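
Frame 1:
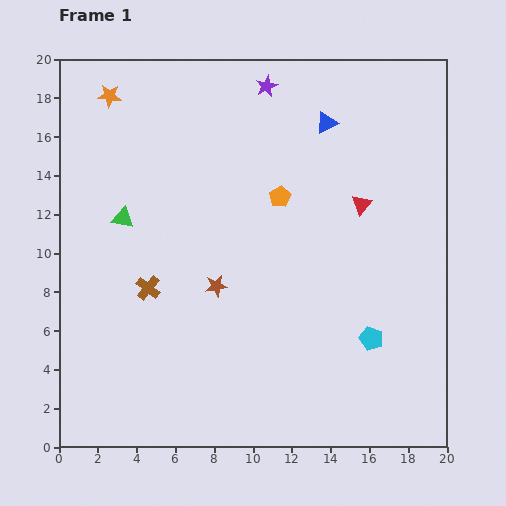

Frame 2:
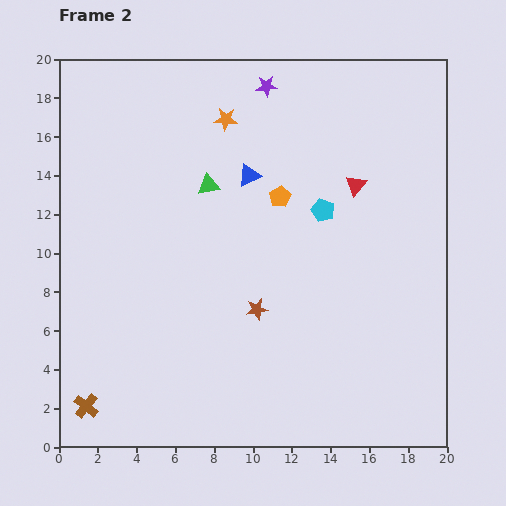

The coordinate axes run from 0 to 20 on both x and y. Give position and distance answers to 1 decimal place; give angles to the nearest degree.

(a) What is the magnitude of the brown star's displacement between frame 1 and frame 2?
2.4

The brown star moved from (8.1, 8.3) to (10.2, 7.1), a distance of √(2.1² + 1.2²) ≈ 2.4.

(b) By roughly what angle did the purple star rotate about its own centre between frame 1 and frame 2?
23° clockwise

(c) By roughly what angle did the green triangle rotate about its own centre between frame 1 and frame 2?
19° counter-clockwise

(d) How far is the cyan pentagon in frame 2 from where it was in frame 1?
7.1

The cyan pentagon moved from (16.1, 5.6) to (13.6, 12.2), a distance of √(2.5² + 6.6²) ≈ 7.1.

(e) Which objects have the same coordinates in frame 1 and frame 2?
the orange pentagon, the purple star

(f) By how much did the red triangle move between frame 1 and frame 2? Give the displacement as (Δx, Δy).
(-0.3, 1.0)

The red triangle was at (15.6, 12.5) in frame 1 and (15.3, 13.5) in frame 2.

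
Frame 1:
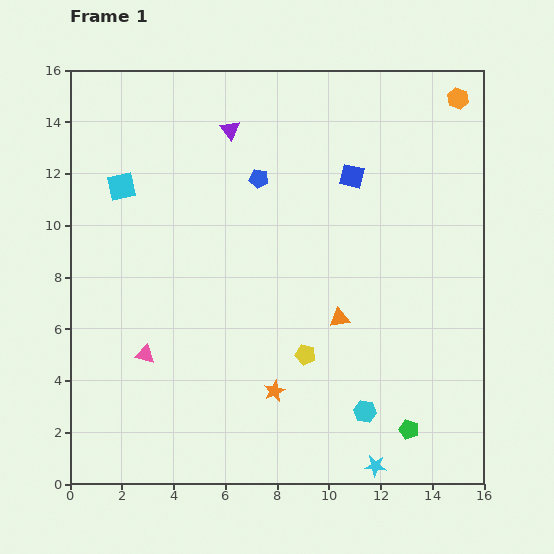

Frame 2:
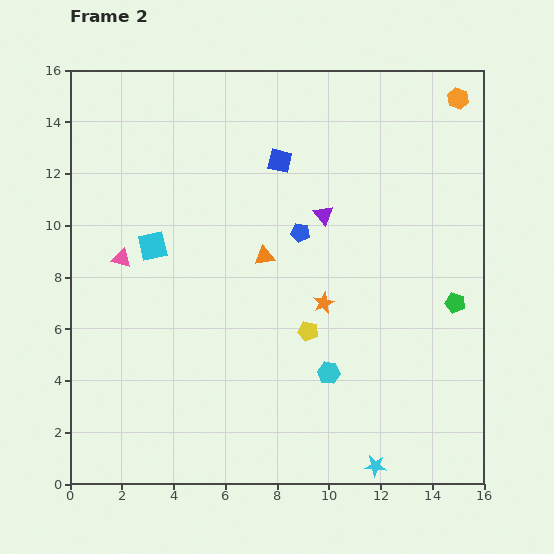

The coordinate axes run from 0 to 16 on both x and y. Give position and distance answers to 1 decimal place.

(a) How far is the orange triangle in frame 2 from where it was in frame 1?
3.8

The orange triangle moved from (10.4, 6.4) to (7.5, 8.8), a distance of √(2.9² + 2.4²) ≈ 3.8.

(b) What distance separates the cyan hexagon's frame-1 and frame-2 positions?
2.1

The cyan hexagon moved from (11.4, 2.8) to (10.0, 4.3), a distance of √(1.4² + 1.5²) ≈ 2.1.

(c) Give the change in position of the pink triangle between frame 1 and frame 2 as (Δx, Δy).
(-0.9, 3.7)

The pink triangle was at (2.9, 5.0) in frame 1 and (2.0, 8.7) in frame 2.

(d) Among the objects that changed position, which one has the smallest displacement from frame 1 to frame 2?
the yellow pentagon

(moved 0.9)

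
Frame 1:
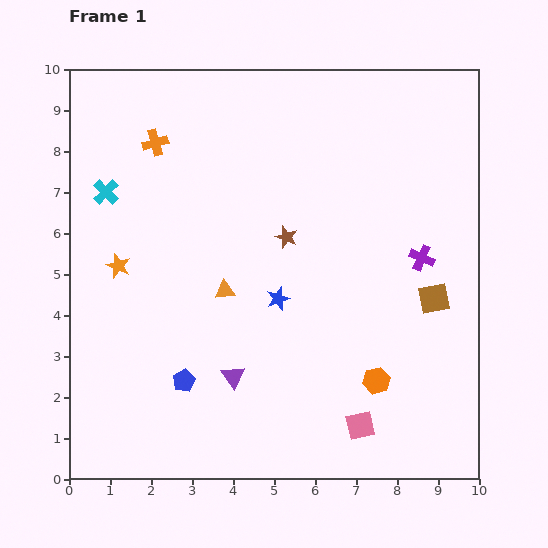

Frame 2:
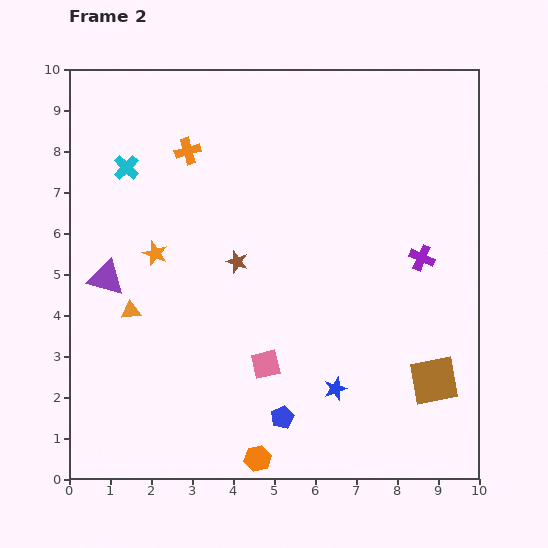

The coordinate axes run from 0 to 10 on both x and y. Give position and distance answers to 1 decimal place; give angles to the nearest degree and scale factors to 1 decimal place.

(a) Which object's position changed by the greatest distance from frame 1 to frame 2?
the purple triangle

(moved 3.9; next 3.5)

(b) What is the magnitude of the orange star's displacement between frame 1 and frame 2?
0.9

The orange star moved from (1.2, 5.2) to (2.1, 5.5), a distance of √(0.9² + 0.3²) ≈ 0.9.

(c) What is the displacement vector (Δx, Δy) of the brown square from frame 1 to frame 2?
(0.0, -2.0)

The brown square was at (8.9, 4.4) in frame 1 and (8.9, 2.4) in frame 2.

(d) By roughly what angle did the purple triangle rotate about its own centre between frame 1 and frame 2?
40° counter-clockwise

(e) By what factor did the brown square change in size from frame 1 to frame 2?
1.6×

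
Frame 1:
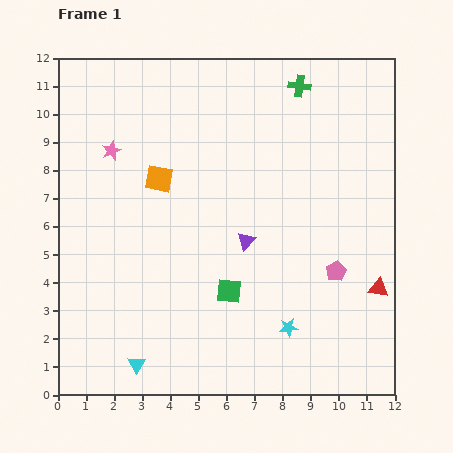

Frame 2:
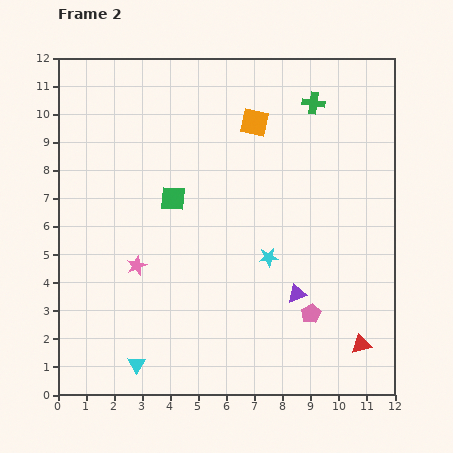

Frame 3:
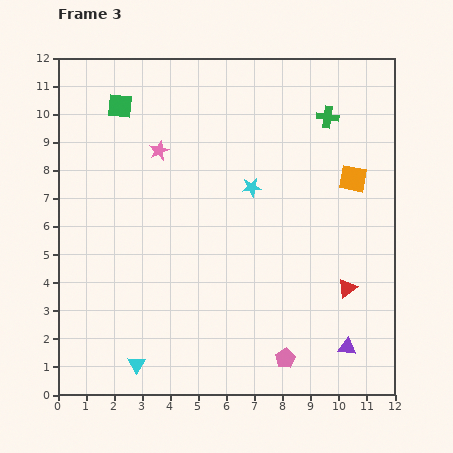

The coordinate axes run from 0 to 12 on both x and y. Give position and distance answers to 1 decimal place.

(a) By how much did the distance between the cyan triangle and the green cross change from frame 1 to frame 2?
-0.3

Distance in frame 1: 11.5. Distance in frame 2: 11.2.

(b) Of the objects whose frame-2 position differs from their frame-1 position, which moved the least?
the green cross

(moved 0.8)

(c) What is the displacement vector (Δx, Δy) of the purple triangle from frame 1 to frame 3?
(3.6, -3.8)

The purple triangle was at (6.7, 5.5) in frame 1 and (10.3, 1.7) in frame 3.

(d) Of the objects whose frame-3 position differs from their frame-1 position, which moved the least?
the red triangle

(moved 1.1)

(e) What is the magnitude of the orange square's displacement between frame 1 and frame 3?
6.9

The orange square moved from (3.6, 7.7) to (10.5, 7.7), a distance of √(6.9² + 0.0²) ≈ 6.9.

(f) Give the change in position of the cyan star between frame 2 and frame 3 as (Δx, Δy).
(-0.6, 2.5)

The cyan star was at (7.5, 4.9) in frame 2 and (6.9, 7.4) in frame 3.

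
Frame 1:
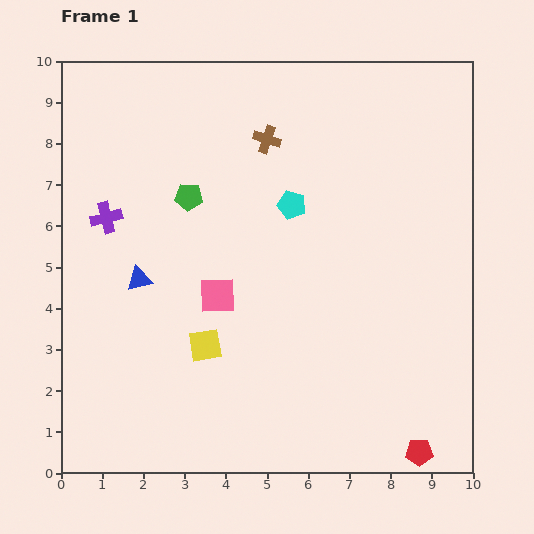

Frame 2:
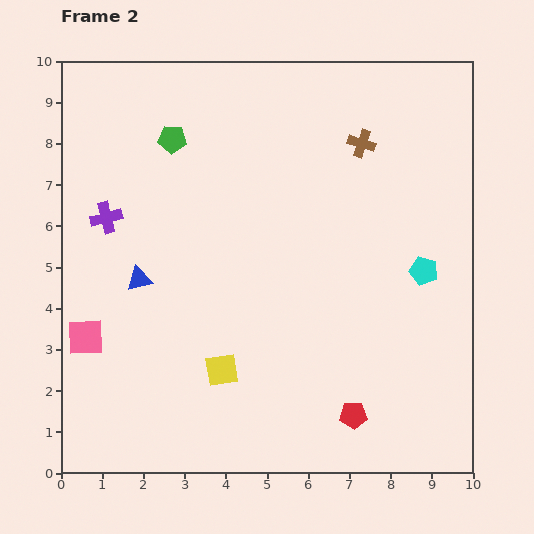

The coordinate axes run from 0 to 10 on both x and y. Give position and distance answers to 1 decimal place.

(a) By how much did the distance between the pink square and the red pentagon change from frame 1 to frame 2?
+0.6

Distance in frame 1: 6.2. Distance in frame 2: 6.8.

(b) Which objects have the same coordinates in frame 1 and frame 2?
the blue triangle, the purple cross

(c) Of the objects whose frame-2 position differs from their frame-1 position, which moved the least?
the yellow square

(moved 0.7)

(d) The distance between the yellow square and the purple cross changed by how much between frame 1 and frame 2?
+0.7

Distance in frame 1: 3.9. Distance in frame 2: 4.6.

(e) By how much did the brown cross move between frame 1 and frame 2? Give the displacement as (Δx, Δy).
(2.3, -0.1)

The brown cross was at (5.0, 8.1) in frame 1 and (7.3, 8.0) in frame 2.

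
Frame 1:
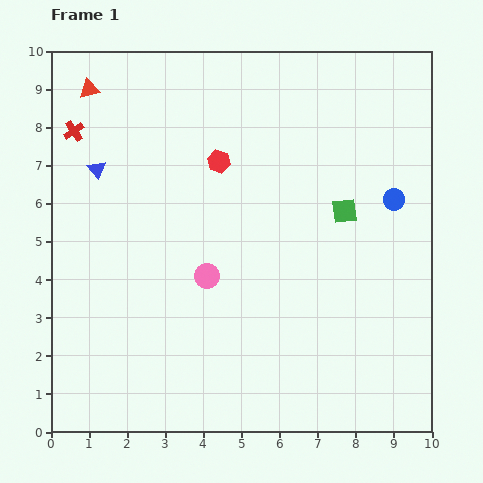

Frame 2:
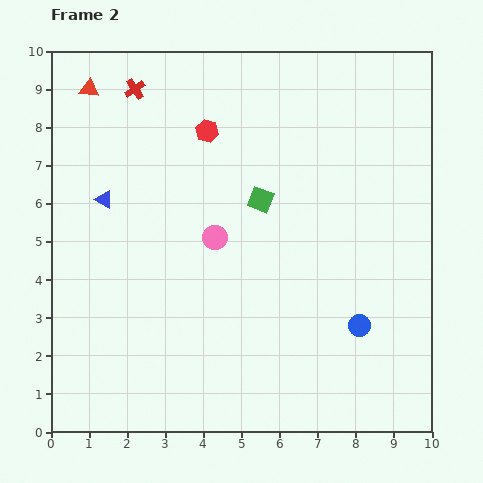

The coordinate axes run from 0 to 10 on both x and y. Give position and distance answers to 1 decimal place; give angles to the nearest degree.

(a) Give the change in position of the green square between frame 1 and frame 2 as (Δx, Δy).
(-2.2, 0.3)

The green square was at (7.7, 5.8) in frame 1 and (5.5, 6.1) in frame 2.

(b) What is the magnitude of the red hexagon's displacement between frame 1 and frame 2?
0.9

The red hexagon moved from (4.4, 7.1) to (4.1, 7.9), a distance of √(0.3² + 0.8²) ≈ 0.9.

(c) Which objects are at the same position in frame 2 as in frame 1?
the red triangle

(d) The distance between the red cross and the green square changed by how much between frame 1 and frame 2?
-3.0

Distance in frame 1: 7.4. Distance in frame 2: 4.4.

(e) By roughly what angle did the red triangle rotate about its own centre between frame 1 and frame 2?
20° clockwise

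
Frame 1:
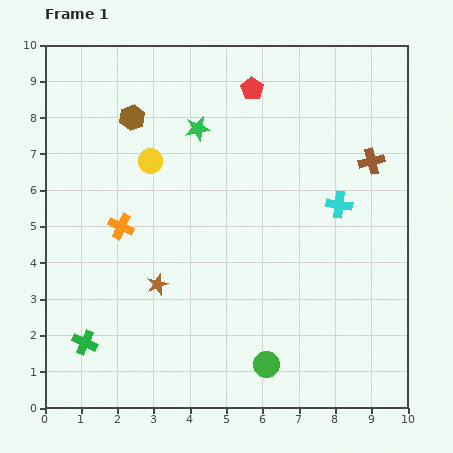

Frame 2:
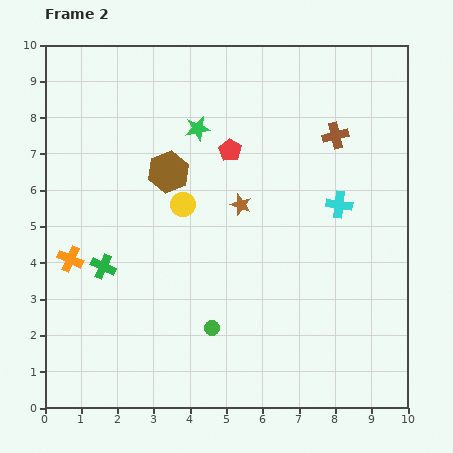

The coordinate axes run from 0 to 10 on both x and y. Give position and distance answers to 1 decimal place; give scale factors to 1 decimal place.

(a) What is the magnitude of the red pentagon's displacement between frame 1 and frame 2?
1.8

The red pentagon moved from (5.7, 8.8) to (5.1, 7.1), a distance of √(0.6² + 1.7²) ≈ 1.8.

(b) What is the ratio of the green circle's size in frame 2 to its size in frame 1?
0.6×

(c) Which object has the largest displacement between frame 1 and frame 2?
the brown star

(moved 3.2; next 2.2)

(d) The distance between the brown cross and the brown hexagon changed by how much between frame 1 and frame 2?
-2.0

Distance in frame 1: 6.7. Distance in frame 2: 4.7.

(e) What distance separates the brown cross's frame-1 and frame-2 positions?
1.2

The brown cross moved from (9.0, 6.8) to (8.0, 7.5), a distance of √(1.0² + 0.7²) ≈ 1.2.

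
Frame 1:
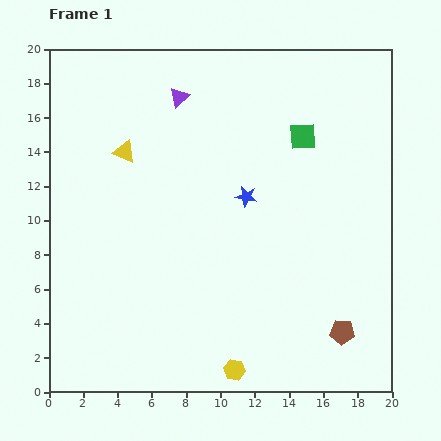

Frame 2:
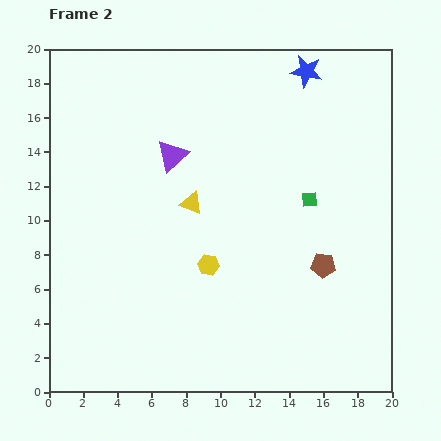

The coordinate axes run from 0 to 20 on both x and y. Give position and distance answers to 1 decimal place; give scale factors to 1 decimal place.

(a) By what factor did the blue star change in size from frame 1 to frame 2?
1.5×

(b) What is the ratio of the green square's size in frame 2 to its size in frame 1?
0.6×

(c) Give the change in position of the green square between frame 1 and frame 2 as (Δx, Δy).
(0.4, -3.7)

The green square was at (14.8, 14.9) in frame 1 and (15.2, 11.2) in frame 2.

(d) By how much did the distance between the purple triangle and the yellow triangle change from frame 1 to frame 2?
-1.5

Distance in frame 1: 4.5. Distance in frame 2: 3.0.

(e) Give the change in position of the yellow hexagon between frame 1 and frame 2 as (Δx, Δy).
(-1.5, 6.1)

The yellow hexagon was at (10.8, 1.3) in frame 1 and (9.3, 7.4) in frame 2.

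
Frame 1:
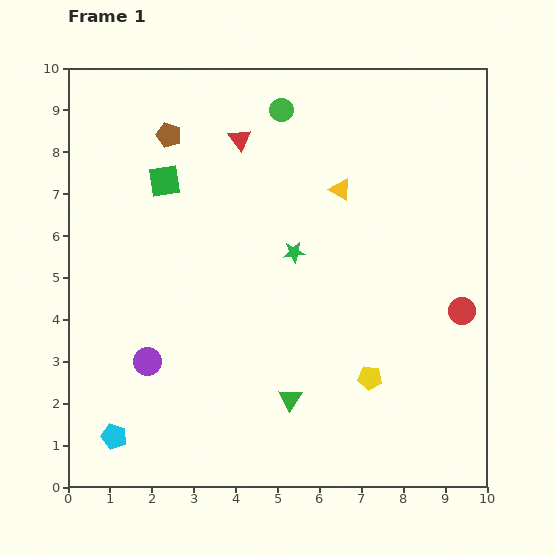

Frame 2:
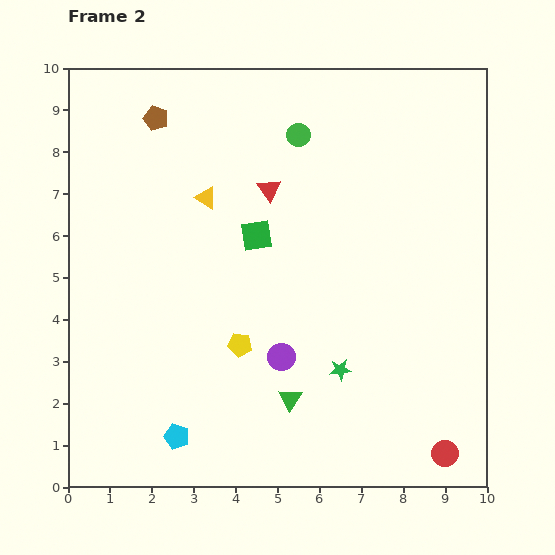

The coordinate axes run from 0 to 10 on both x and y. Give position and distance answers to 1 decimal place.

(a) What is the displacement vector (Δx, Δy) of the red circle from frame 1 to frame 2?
(-0.4, -3.4)

The red circle was at (9.4, 4.2) in frame 1 and (9.0, 0.8) in frame 2.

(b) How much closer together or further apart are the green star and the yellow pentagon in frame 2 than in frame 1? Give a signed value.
-1.0

Distance in frame 1: 3.5. Distance in frame 2: 2.5.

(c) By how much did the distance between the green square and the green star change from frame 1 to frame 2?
+0.3

Distance in frame 1: 3.5. Distance in frame 2: 3.8.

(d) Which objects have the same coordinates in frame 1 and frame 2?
the green triangle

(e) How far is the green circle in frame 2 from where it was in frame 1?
0.7

The green circle moved from (5.1, 9.0) to (5.5, 8.4), a distance of √(0.4² + 0.6²) ≈ 0.7.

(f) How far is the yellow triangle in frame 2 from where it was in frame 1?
3.2

The yellow triangle moved from (6.5, 7.1) to (3.3, 6.9), a distance of √(3.2² + 0.2²) ≈ 3.2.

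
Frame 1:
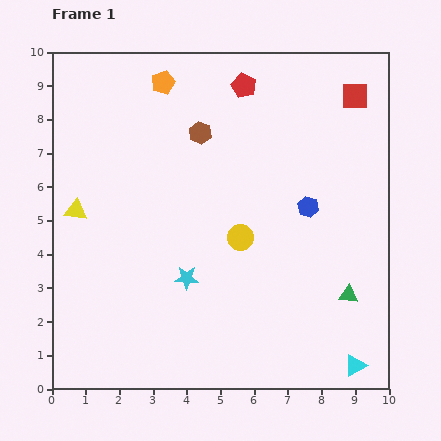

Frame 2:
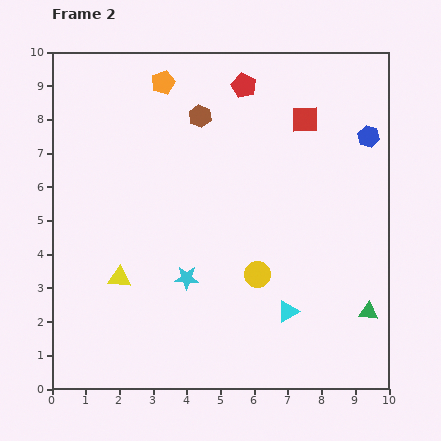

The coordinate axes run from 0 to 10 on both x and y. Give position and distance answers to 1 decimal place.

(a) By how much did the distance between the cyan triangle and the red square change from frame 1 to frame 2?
-2.3

Distance in frame 1: 8.0. Distance in frame 2: 5.7.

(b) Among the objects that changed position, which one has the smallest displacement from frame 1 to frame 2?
the brown hexagon

(moved 0.5)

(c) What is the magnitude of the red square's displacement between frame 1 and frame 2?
1.7

The red square moved from (9.0, 8.7) to (7.5, 8.0), a distance of √(1.5² + 0.7²) ≈ 1.7.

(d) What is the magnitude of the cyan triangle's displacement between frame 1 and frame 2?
2.6

The cyan triangle moved from (9.0, 0.7) to (7.0, 2.3), a distance of √(2.0² + 1.6²) ≈ 2.6.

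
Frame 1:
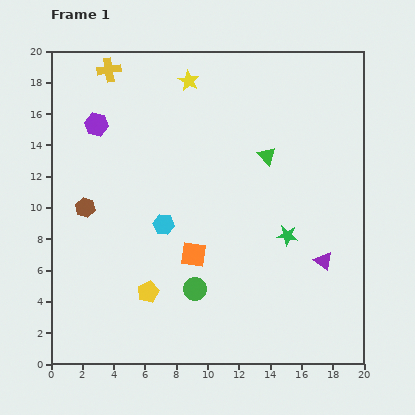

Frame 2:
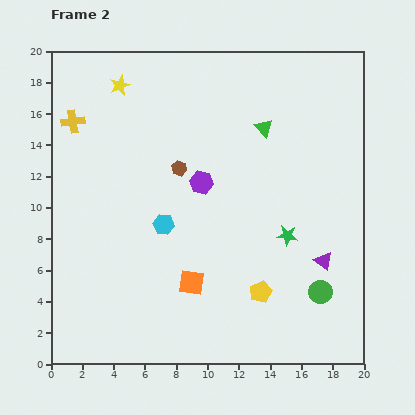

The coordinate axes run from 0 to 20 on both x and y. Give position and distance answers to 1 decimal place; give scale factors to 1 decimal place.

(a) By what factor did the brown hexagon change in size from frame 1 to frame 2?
0.8×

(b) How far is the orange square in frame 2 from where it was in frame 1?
1.8

The orange square moved from (9.1, 7.0) to (9.0, 5.2), a distance of √(0.1² + 1.8²) ≈ 1.8.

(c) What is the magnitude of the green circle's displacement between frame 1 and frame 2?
8.0

The green circle moved from (9.2, 4.8) to (17.2, 4.6), a distance of √(8.0² + 0.2²) ≈ 8.0.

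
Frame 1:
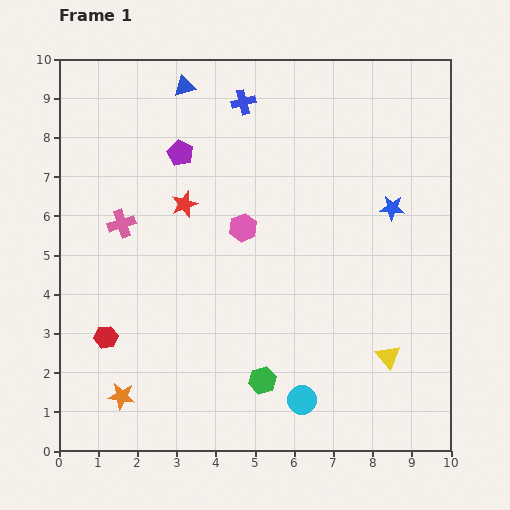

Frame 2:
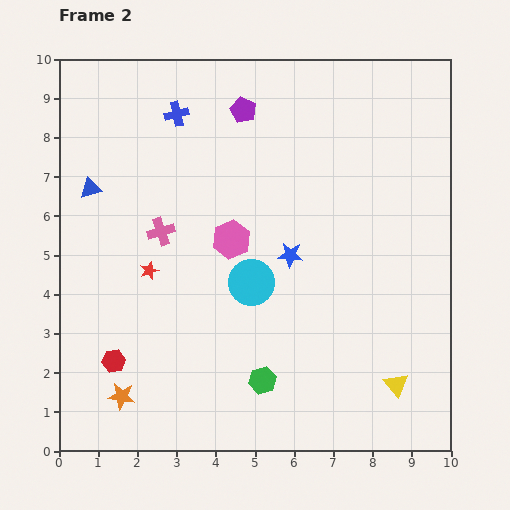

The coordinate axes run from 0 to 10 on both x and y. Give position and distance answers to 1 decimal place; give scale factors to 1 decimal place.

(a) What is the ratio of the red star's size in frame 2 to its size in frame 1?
0.7×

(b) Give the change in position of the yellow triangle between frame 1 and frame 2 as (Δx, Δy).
(0.2, -0.7)

The yellow triangle was at (8.4, 2.4) in frame 1 and (8.6, 1.7) in frame 2.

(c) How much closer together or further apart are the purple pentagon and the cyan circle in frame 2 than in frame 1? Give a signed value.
-2.6

Distance in frame 1: 7.0. Distance in frame 2: 4.4.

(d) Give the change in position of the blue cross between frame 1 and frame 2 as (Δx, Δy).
(-1.7, -0.3)

The blue cross was at (4.7, 8.9) in frame 1 and (3.0, 8.6) in frame 2.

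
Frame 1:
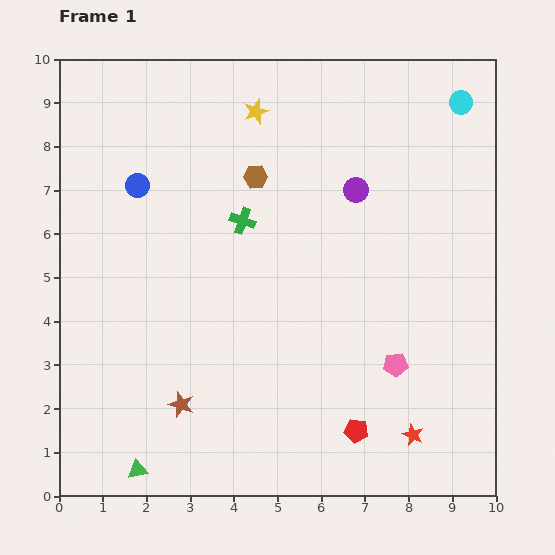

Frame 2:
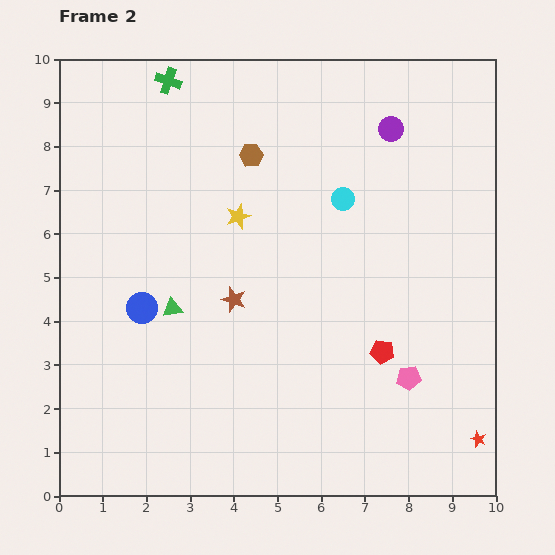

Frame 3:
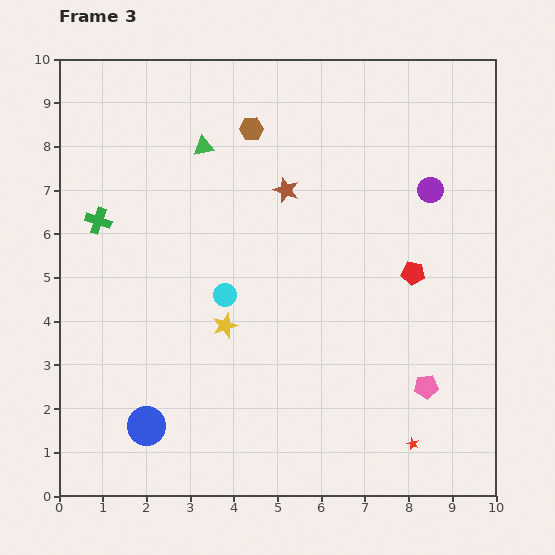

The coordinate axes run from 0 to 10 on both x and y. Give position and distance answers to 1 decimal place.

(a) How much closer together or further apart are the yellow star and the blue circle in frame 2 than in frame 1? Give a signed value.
-0.2

Distance in frame 1: 3.2. Distance in frame 2: 3.0.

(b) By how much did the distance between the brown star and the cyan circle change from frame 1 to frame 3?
-6.6

Distance in frame 1: 9.4. Distance in frame 3: 2.8.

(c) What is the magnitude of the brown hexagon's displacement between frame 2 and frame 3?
0.6

The brown hexagon moved from (4.4, 7.8) to (4.4, 8.4), a distance of √(0.0² + 0.6²) ≈ 0.6.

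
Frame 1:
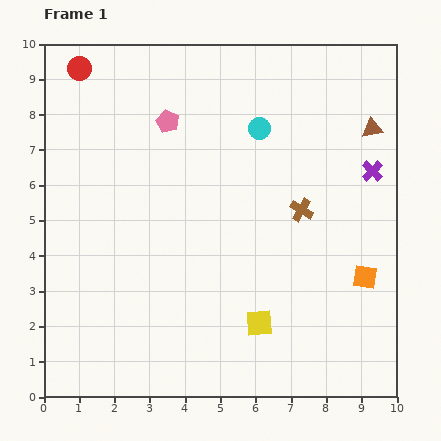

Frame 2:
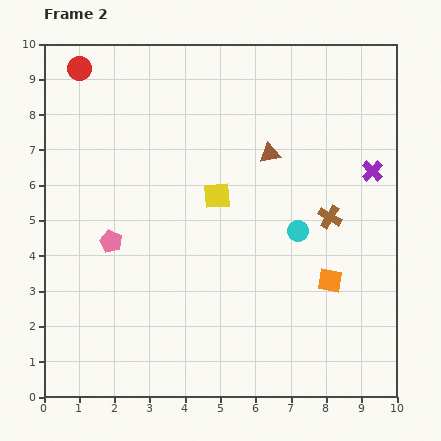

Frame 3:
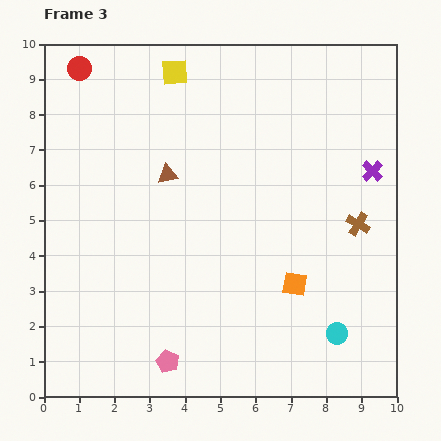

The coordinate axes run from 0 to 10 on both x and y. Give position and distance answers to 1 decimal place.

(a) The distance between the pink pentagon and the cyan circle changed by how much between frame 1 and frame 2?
+2.7

Distance in frame 1: 2.6. Distance in frame 2: 5.3.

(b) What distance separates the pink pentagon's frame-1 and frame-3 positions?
6.8

The pink pentagon moved from (3.5, 7.8) to (3.5, 1.0), a distance of √(0.0² + 6.8²) ≈ 6.8.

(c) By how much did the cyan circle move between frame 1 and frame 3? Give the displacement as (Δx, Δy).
(2.2, -5.8)

The cyan circle was at (6.1, 7.6) in frame 1 and (8.3, 1.8) in frame 3.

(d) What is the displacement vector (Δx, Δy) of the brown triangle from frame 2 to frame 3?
(-2.9, -0.6)

The brown triangle was at (6.4, 6.9) in frame 2 and (3.5, 6.3) in frame 3.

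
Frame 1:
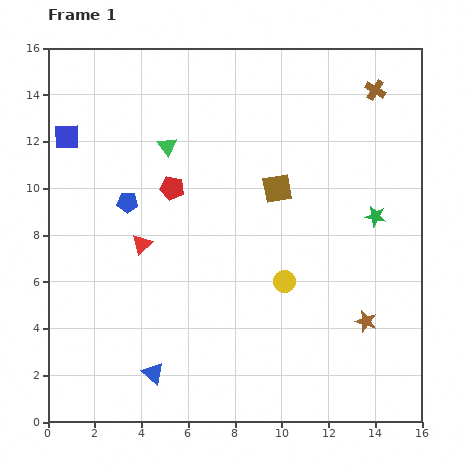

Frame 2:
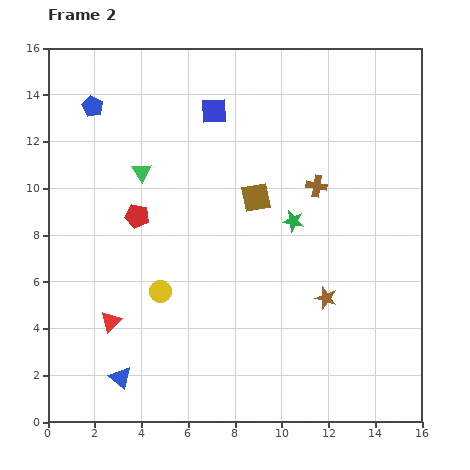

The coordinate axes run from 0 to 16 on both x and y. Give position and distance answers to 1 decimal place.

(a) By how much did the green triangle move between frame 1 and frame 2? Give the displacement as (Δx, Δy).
(-1.1, -1.1)

The green triangle was at (5.1, 11.8) in frame 1 and (4.0, 10.7) in frame 2.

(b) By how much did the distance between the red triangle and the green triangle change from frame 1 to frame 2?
+2.2

Distance in frame 1: 4.3. Distance in frame 2: 6.5.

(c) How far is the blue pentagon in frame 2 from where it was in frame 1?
4.4

The blue pentagon moved from (3.4, 9.4) to (1.9, 13.5), a distance of √(1.5² + 4.1²) ≈ 4.4.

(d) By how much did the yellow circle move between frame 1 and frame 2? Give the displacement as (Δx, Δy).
(-5.3, -0.4)

The yellow circle was at (10.1, 6.0) in frame 1 and (4.8, 5.6) in frame 2.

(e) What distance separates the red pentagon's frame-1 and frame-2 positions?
1.9

The red pentagon moved from (5.3, 10.0) to (3.8, 8.8), a distance of √(1.5² + 1.2²) ≈ 1.9.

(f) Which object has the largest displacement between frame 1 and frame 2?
the blue square

(moved 6.4; next 5.3)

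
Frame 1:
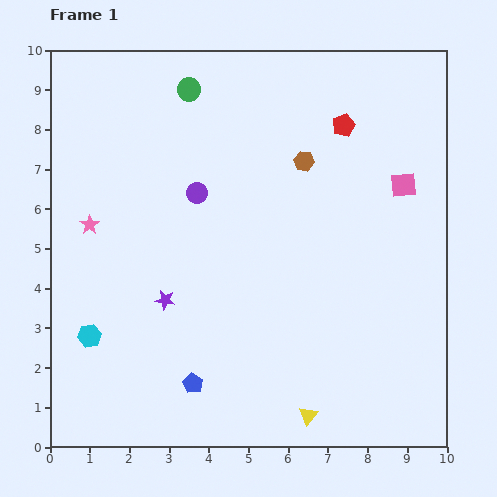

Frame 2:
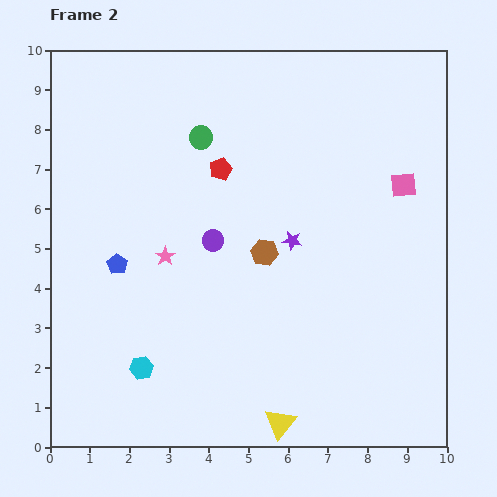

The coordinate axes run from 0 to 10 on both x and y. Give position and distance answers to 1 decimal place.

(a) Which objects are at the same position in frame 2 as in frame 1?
the pink square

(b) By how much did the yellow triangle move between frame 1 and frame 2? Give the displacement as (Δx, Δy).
(-0.7, -0.2)

The yellow triangle was at (6.5, 0.8) in frame 1 and (5.8, 0.6) in frame 2.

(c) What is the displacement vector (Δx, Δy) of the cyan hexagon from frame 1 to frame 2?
(1.3, -0.8)

The cyan hexagon was at (1.0, 2.8) in frame 1 and (2.3, 2.0) in frame 2.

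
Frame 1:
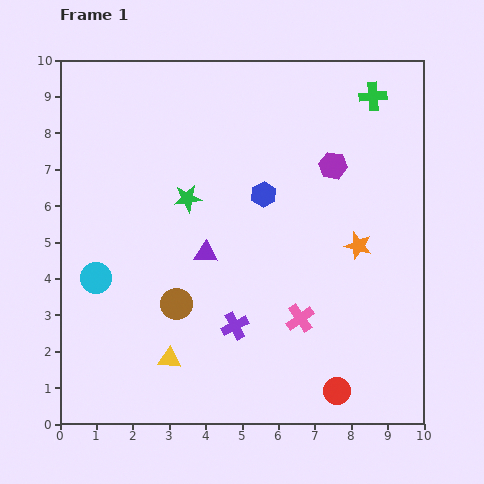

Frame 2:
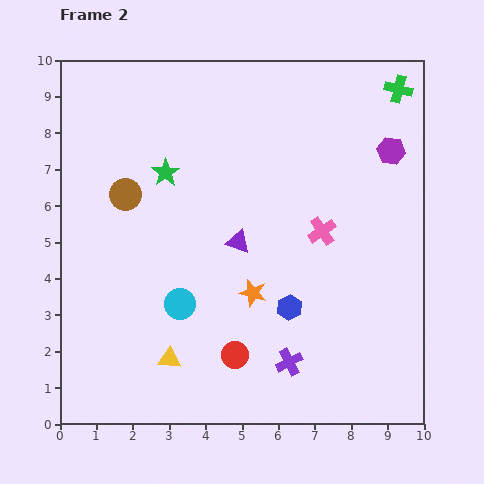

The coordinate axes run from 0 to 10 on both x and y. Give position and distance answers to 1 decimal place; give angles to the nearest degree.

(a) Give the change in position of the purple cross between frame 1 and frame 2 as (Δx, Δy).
(1.5, -1.0)

The purple cross was at (4.8, 2.7) in frame 1 and (6.3, 1.7) in frame 2.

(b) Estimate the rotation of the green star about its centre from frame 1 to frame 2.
27° counter-clockwise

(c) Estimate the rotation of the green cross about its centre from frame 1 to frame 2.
19° clockwise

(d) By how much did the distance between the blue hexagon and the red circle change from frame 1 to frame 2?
-3.8

Distance in frame 1: 5.8. Distance in frame 2: 2.0.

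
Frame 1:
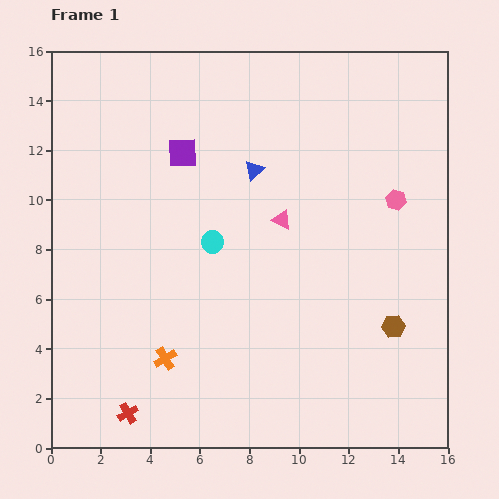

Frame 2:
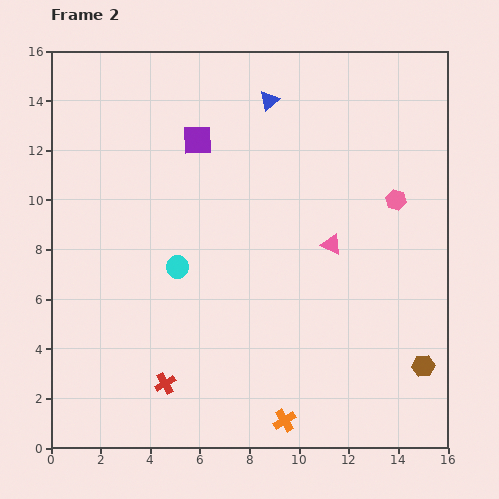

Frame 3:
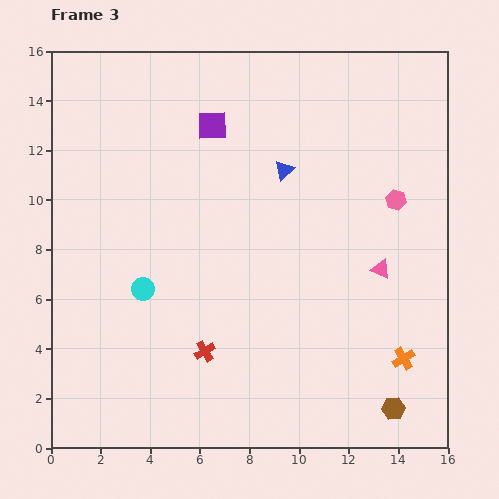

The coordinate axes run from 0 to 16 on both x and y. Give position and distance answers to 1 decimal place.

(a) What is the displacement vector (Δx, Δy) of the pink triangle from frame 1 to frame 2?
(2.0, -1.0)

The pink triangle was at (9.3, 9.2) in frame 1 and (11.3, 8.2) in frame 2.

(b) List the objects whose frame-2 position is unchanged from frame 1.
the pink hexagon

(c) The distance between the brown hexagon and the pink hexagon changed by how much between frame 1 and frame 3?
+3.3

Distance in frame 1: 5.1. Distance in frame 3: 8.4.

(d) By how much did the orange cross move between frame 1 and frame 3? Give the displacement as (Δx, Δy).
(9.6, 0.0)

The orange cross was at (4.6, 3.6) in frame 1 and (14.2, 3.6) in frame 3.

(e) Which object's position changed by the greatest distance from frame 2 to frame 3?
the orange cross

(moved 5.4; next 2.9)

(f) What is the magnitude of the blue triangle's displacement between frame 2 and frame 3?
2.9

The blue triangle moved from (8.8, 14.0) to (9.4, 11.2), a distance of √(0.6² + 2.8²) ≈ 2.9.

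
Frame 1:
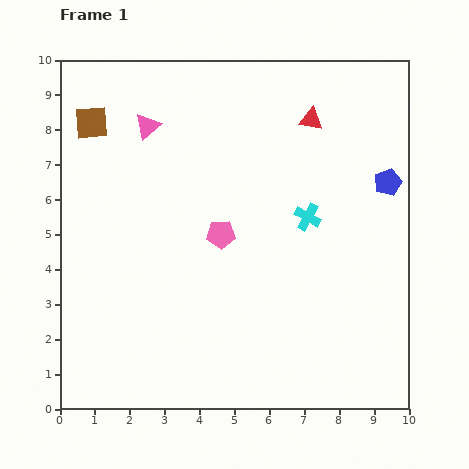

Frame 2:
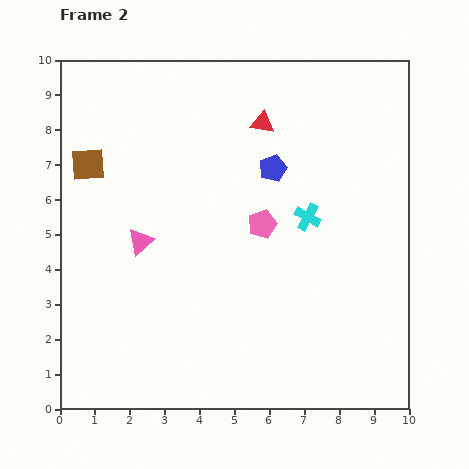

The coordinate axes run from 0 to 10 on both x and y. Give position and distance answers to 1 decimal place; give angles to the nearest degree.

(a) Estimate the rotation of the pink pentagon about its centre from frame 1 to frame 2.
17° counter-clockwise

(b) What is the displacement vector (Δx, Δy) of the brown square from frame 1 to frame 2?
(-0.1, -1.2)

The brown square was at (0.9, 8.2) in frame 1 and (0.8, 7.0) in frame 2.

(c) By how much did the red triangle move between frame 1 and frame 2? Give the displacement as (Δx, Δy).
(-1.4, -0.1)

The red triangle was at (7.2, 8.3) in frame 1 and (5.8, 8.2) in frame 2.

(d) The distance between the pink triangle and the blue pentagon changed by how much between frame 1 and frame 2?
-2.8

Distance in frame 1: 7.1. Distance in frame 2: 4.3.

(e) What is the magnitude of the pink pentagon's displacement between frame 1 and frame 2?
1.2

The pink pentagon moved from (4.6, 5.0) to (5.8, 5.3), a distance of √(1.2² + 0.3²) ≈ 1.2.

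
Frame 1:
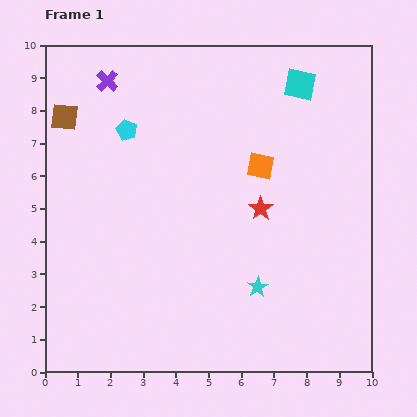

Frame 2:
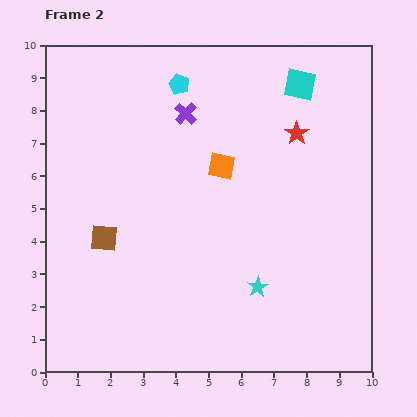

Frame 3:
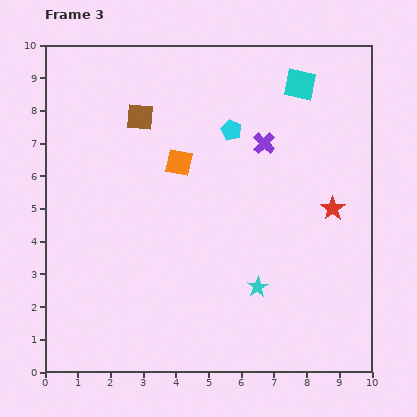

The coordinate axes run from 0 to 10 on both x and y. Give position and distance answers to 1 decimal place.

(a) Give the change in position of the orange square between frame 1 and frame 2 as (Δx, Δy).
(-1.2, 0.0)

The orange square was at (6.6, 6.3) in frame 1 and (5.4, 6.3) in frame 2.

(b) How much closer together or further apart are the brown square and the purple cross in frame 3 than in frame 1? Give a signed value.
+2.2

Distance in frame 1: 1.7. Distance in frame 3: 3.9.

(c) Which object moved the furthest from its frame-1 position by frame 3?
the purple cross

(moved 5.2; next 3.2)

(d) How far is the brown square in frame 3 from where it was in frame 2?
3.9

The brown square moved from (1.8, 4.1) to (2.9, 7.8), a distance of √(1.1² + 3.7²) ≈ 3.9.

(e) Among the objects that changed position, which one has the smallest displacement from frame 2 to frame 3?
the orange square

(moved 1.3)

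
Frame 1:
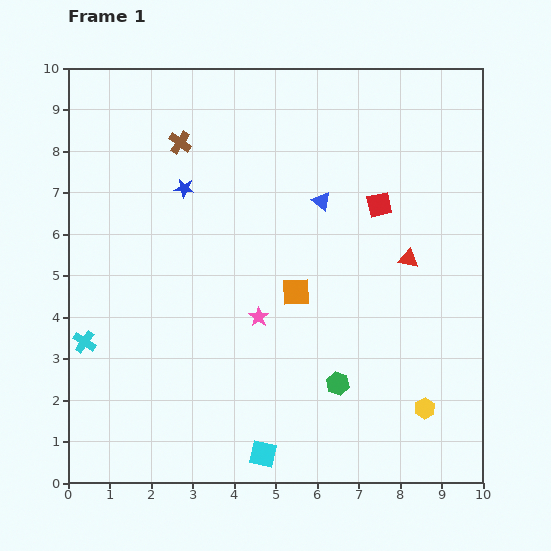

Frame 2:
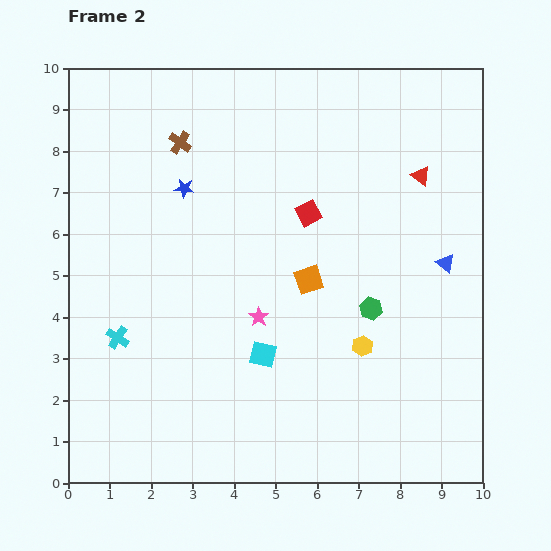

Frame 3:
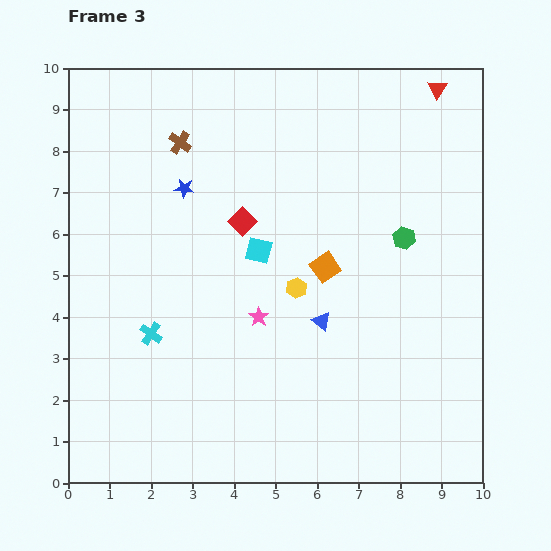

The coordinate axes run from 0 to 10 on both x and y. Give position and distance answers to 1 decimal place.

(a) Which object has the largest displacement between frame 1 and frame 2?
the blue triangle

(moved 3.4; next 2.4)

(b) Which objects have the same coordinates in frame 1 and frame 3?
the brown cross, the blue star, the pink star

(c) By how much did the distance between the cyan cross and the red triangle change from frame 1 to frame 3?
+1.0

Distance in frame 1: 8.1. Distance in frame 3: 9.1.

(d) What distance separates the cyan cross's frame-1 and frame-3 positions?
1.6

The cyan cross moved from (0.4, 3.4) to (2.0, 3.6), a distance of √(1.6² + 0.2²) ≈ 1.6.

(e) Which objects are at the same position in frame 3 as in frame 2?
the brown cross, the blue star, the pink star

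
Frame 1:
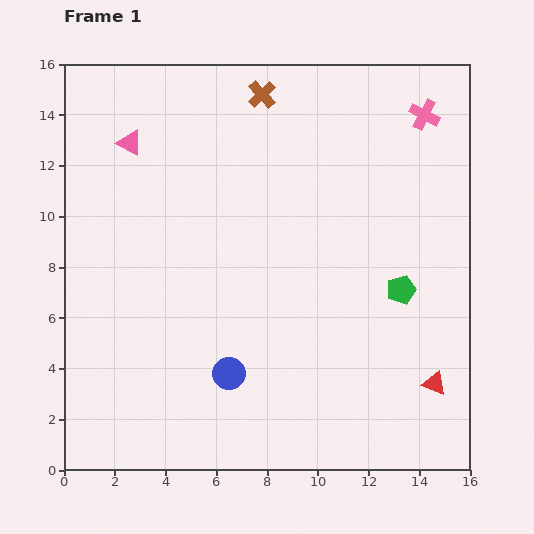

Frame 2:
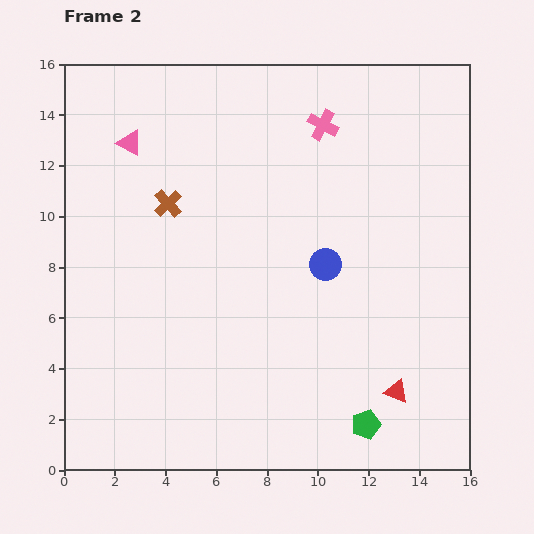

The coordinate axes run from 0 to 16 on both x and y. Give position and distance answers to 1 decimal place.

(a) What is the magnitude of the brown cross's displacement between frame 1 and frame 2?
5.7

The brown cross moved from (7.8, 14.8) to (4.1, 10.5), a distance of √(3.7² + 4.3²) ≈ 5.7.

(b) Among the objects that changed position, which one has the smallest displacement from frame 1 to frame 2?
the red triangle

(moved 1.5)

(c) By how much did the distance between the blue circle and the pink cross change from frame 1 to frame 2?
-7.3

Distance in frame 1: 12.8. Distance in frame 2: 5.5.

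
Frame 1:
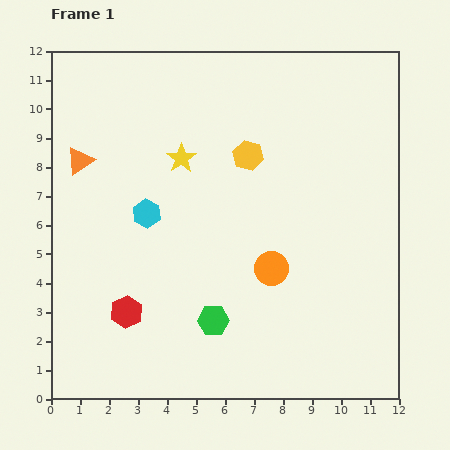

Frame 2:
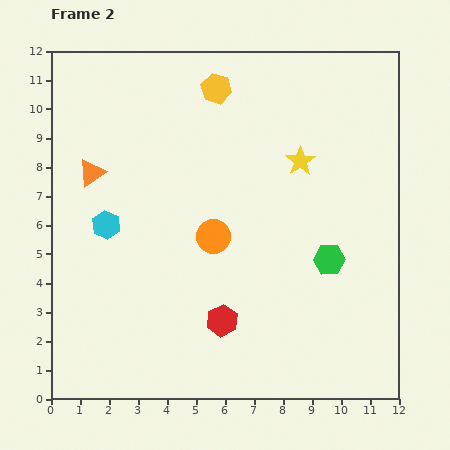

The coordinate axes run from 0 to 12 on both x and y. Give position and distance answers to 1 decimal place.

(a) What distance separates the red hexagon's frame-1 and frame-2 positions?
3.3

The red hexagon moved from (2.6, 3.0) to (5.9, 2.7), a distance of √(3.3² + 0.3²) ≈ 3.3.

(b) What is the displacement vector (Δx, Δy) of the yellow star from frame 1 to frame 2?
(4.1, -0.1)

The yellow star was at (4.5, 8.3) in frame 1 and (8.6, 8.2) in frame 2.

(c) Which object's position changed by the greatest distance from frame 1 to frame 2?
the green hexagon

(moved 4.5; next 4.1)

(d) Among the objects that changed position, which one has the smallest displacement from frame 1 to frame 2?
the orange triangle

(moved 0.6)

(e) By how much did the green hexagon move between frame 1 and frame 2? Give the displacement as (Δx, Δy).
(4.0, 2.1)

The green hexagon was at (5.6, 2.7) in frame 1 and (9.6, 4.8) in frame 2.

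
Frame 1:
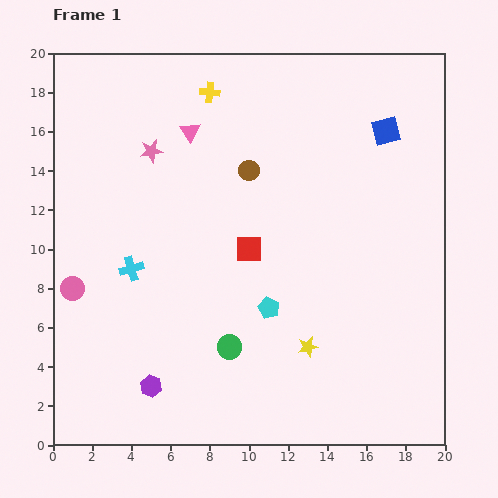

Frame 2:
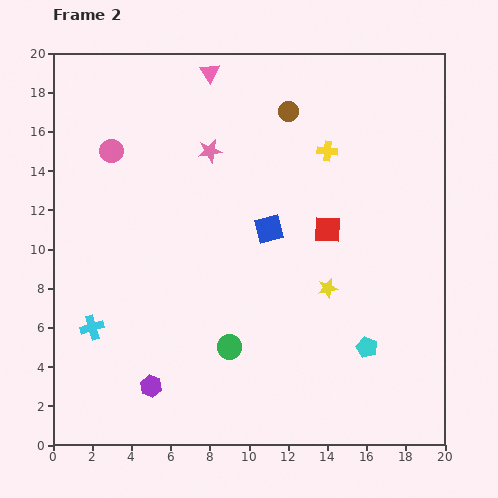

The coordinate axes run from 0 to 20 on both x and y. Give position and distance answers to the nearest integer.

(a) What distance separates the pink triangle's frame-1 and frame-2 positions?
3

The pink triangle moved from (7, 16) to (8, 19), a distance of √(1² + 3²) ≈ 3.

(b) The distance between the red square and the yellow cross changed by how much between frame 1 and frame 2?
-4

Distance in frame 1: 8. Distance in frame 2: 4.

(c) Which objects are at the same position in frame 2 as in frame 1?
the purple hexagon, the green circle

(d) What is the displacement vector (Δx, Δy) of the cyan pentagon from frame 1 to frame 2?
(5, -2)

The cyan pentagon was at (11, 7) in frame 1 and (16, 5) in frame 2.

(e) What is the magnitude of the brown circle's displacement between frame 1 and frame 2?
4

The brown circle moved from (10, 14) to (12, 17), a distance of √(2² + 3²) ≈ 4.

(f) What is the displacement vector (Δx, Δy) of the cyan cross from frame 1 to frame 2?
(-2, -3)

The cyan cross was at (4, 9) in frame 1 and (2, 6) in frame 2.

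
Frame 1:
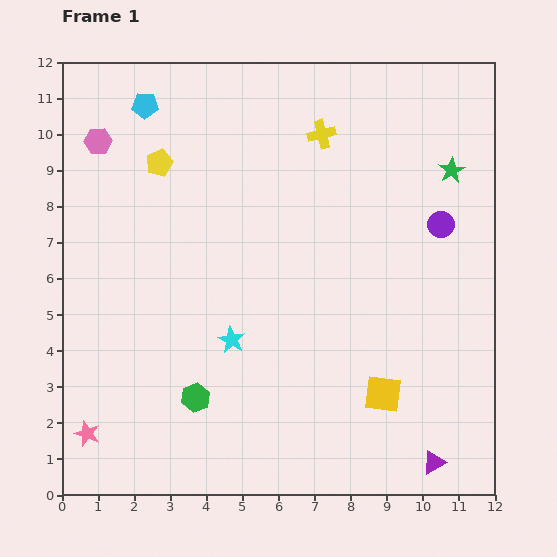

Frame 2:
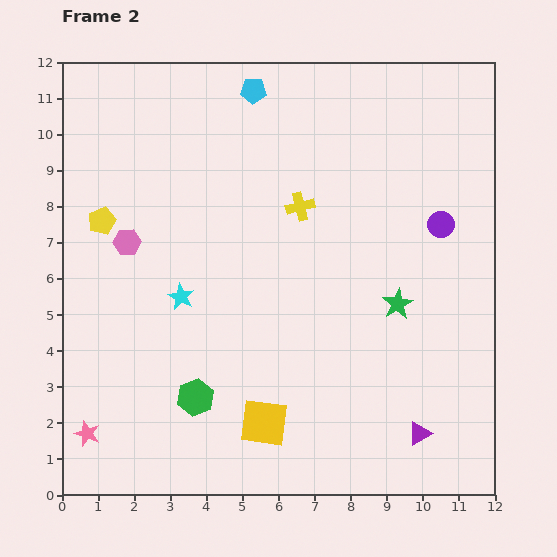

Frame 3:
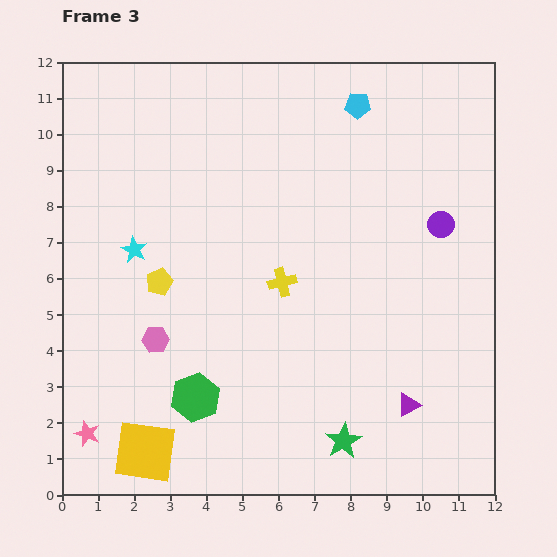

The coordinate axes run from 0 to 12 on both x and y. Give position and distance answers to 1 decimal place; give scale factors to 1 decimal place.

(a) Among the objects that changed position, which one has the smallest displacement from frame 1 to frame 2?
the purple triangle

(moved 0.9)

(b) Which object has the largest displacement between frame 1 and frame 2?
the green star

(moved 4.0; next 3.4)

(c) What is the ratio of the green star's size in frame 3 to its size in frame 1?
1.4×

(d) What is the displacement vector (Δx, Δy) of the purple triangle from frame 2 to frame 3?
(-0.3, 0.8)

The purple triangle was at (9.9, 1.7) in frame 2 and (9.6, 2.5) in frame 3.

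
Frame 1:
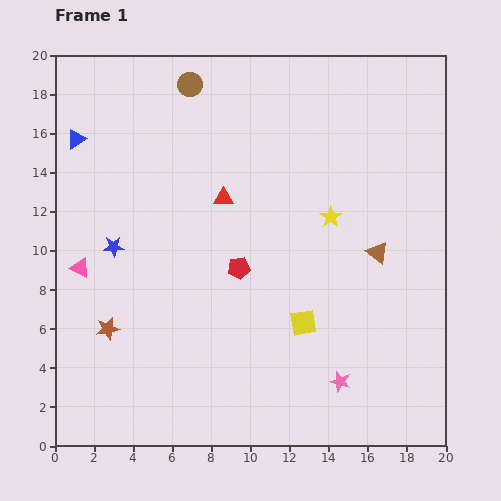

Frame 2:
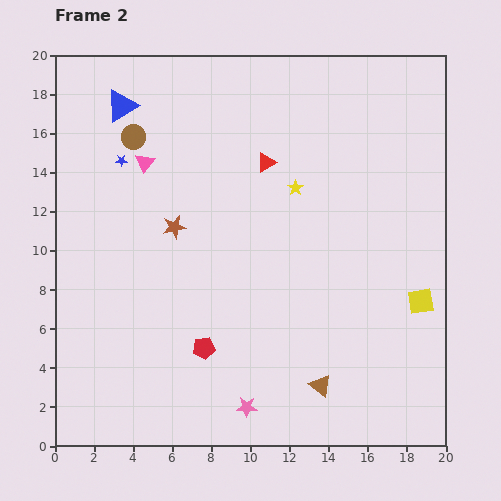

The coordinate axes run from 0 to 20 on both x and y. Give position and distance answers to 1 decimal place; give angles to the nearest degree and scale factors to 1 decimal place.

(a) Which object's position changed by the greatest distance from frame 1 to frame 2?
the brown triangle

(moved 7.4; next 6.3)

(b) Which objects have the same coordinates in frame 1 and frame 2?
none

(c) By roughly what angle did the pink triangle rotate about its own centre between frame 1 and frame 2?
41° clockwise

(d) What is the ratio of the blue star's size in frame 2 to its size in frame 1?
0.6×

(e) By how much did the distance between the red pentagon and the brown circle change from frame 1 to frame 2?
+1.7

Distance in frame 1: 9.7. Distance in frame 2: 11.4.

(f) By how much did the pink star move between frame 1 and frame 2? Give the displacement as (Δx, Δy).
(-4.8, -1.3)

The pink star was at (14.6, 3.3) in frame 1 and (9.8, 2.0) in frame 2.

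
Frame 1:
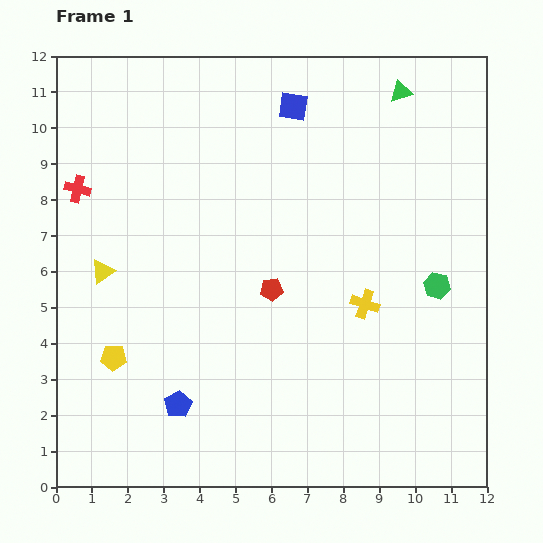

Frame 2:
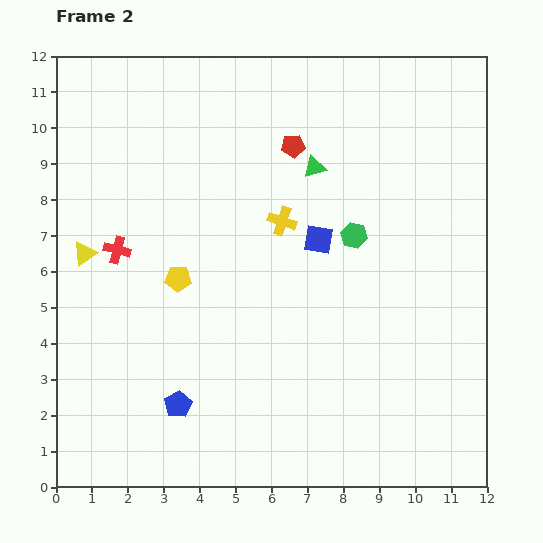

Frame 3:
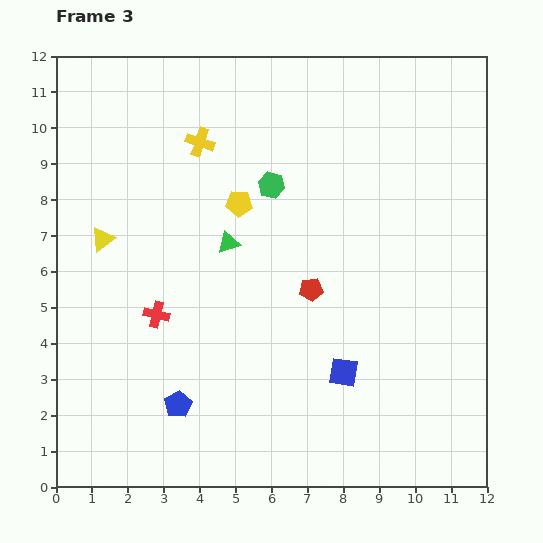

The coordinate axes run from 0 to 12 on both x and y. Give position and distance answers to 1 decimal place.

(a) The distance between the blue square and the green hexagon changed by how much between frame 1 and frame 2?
-5.4

Distance in frame 1: 6.4. Distance in frame 2: 1.0.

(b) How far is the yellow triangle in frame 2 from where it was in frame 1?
0.7

The yellow triangle moved from (1.3, 6.0) to (0.8, 6.5), a distance of √(0.5² + 0.5²) ≈ 0.7.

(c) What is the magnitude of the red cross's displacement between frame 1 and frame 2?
2.0

The red cross moved from (0.6, 8.3) to (1.7, 6.6), a distance of √(1.1² + 1.7²) ≈ 2.0.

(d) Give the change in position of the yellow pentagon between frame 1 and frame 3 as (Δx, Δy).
(3.5, 4.3)

The yellow pentagon was at (1.6, 3.6) in frame 1 and (5.1, 7.9) in frame 3.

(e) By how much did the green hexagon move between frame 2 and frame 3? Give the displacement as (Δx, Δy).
(-2.3, 1.4)

The green hexagon was at (8.3, 7.0) in frame 2 and (6.0, 8.4) in frame 3.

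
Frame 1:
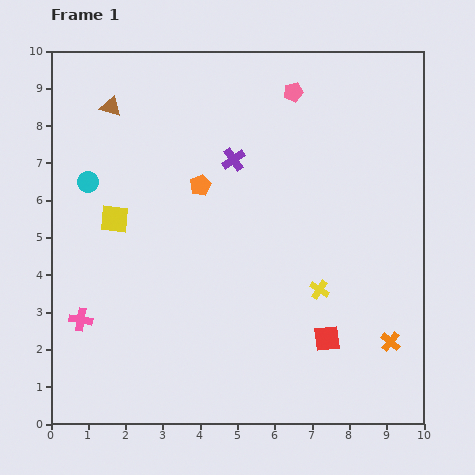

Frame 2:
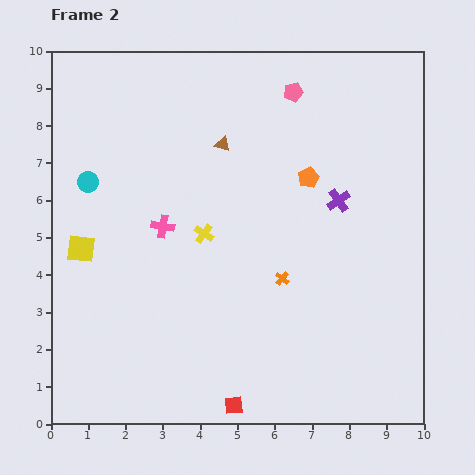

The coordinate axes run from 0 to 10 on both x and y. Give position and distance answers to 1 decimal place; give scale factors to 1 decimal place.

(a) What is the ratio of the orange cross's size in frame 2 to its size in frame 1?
0.7×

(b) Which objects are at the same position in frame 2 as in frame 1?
the cyan circle, the pink pentagon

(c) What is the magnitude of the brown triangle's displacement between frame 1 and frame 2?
3.2

The brown triangle moved from (1.6, 8.5) to (4.6, 7.5), a distance of √(3.0² + 1.0²) ≈ 3.2.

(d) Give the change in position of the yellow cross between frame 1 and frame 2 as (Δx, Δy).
(-3.1, 1.5)

The yellow cross was at (7.2, 3.6) in frame 1 and (4.1, 5.1) in frame 2.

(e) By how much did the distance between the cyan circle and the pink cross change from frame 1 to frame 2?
-1.4

Distance in frame 1: 3.7. Distance in frame 2: 2.3.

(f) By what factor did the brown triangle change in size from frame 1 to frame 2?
0.7×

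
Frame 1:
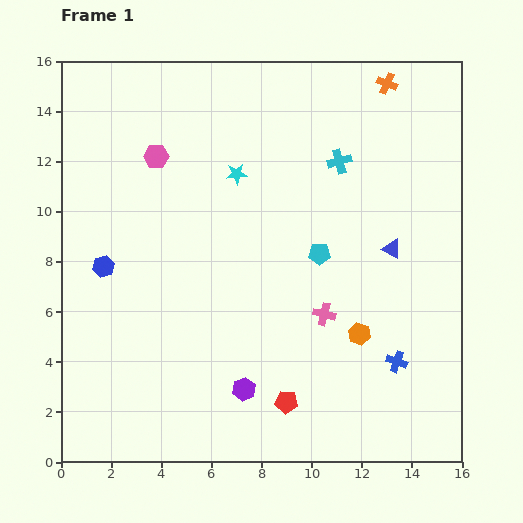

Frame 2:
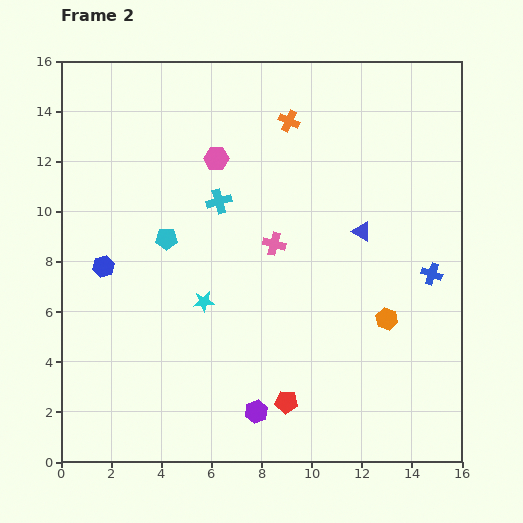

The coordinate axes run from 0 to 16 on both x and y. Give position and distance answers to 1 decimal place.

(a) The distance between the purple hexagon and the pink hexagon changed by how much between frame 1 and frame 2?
+0.3

Distance in frame 1: 9.9. Distance in frame 2: 10.2.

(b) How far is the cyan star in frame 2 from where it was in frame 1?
5.3

The cyan star moved from (7.0, 11.5) to (5.7, 6.4), a distance of √(1.3² + 5.1²) ≈ 5.3.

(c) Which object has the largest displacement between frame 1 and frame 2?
the cyan pentagon

(moved 6.1; next 5.3)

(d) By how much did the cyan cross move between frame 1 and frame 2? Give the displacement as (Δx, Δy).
(-4.8, -1.6)

The cyan cross was at (11.1, 12.0) in frame 1 and (6.3, 10.4) in frame 2.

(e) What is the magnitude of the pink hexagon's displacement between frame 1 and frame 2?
2.4

The pink hexagon moved from (3.8, 12.2) to (6.2, 12.1), a distance of √(2.4² + 0.1²) ≈ 2.4.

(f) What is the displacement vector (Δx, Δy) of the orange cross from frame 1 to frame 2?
(-3.9, -1.5)

The orange cross was at (13.0, 15.1) in frame 1 and (9.1, 13.6) in frame 2.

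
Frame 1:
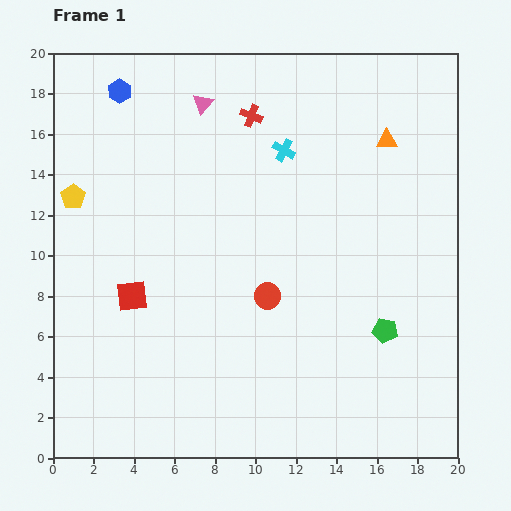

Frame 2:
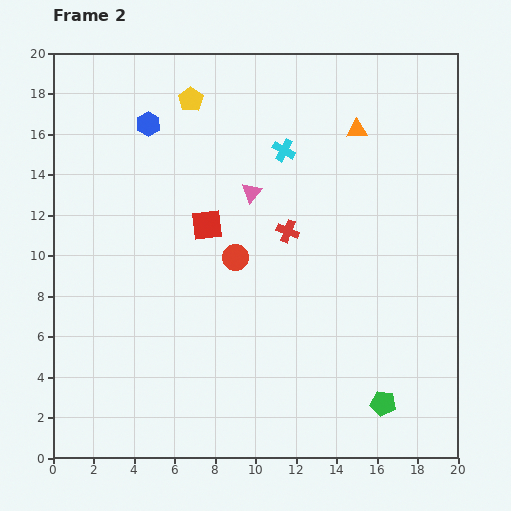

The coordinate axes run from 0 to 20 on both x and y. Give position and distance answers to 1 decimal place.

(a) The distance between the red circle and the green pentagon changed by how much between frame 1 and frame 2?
+4.3

Distance in frame 1: 6.0. Distance in frame 2: 10.3.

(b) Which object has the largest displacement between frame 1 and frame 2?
the yellow pentagon

(moved 7.5; next 6.0)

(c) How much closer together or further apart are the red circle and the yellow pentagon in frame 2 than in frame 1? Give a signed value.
-2.7

Distance in frame 1: 10.8. Distance in frame 2: 8.1.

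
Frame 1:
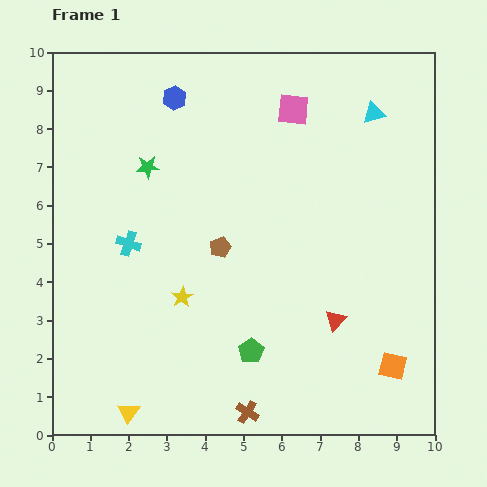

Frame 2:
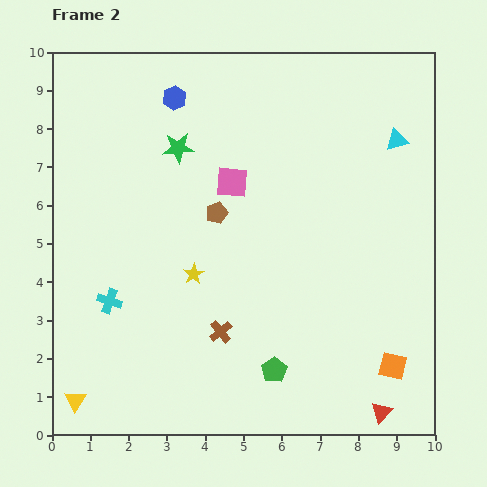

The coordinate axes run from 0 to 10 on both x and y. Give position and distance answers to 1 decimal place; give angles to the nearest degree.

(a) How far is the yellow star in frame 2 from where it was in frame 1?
0.7

The yellow star moved from (3.4, 3.6) to (3.7, 4.2), a distance of √(0.3² + 0.6²) ≈ 0.7.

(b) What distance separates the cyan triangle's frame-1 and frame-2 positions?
0.9

The cyan triangle moved from (8.4, 8.4) to (9.0, 7.7), a distance of √(0.6² + 0.7²) ≈ 0.9.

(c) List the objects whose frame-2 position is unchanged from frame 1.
the orange square, the blue hexagon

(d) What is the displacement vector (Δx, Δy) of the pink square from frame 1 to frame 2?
(-1.6, -1.9)

The pink square was at (6.3, 8.5) in frame 1 and (4.7, 6.6) in frame 2.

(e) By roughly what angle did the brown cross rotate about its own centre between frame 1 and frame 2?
18° clockwise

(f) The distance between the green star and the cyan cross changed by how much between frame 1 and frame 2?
+2.3

Distance in frame 1: 2.1. Distance in frame 2: 4.4.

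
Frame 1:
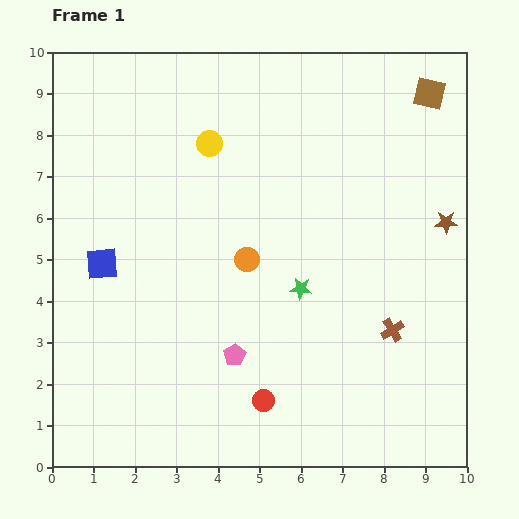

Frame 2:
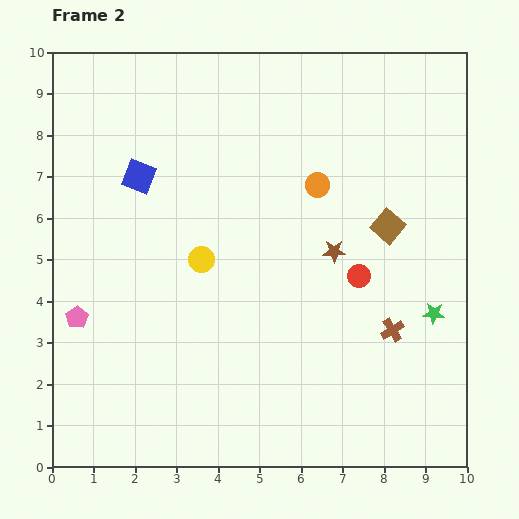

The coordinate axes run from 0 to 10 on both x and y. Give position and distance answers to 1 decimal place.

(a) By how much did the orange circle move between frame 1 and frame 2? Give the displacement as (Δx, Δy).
(1.7, 1.8)

The orange circle was at (4.7, 5.0) in frame 1 and (6.4, 6.8) in frame 2.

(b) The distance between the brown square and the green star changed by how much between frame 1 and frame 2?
-3.2

Distance in frame 1: 5.6. Distance in frame 2: 2.4.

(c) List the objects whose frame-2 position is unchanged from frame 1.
the brown cross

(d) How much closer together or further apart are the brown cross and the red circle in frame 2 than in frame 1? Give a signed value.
-2.0

Distance in frame 1: 3.5. Distance in frame 2: 1.5.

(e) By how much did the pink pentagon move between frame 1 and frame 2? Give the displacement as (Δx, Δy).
(-3.8, 0.9)

The pink pentagon was at (4.4, 2.7) in frame 1 and (0.6, 3.6) in frame 2.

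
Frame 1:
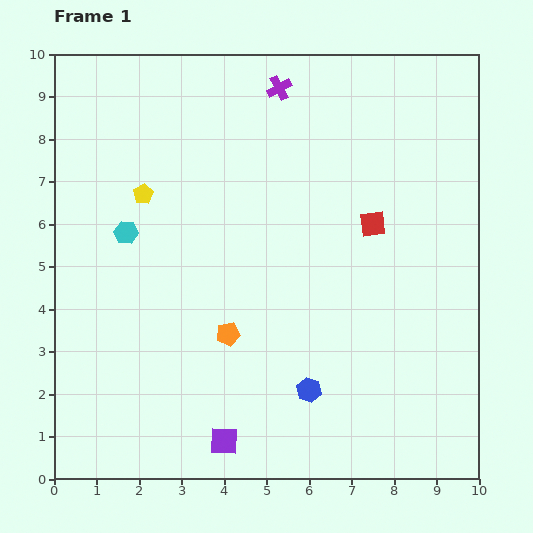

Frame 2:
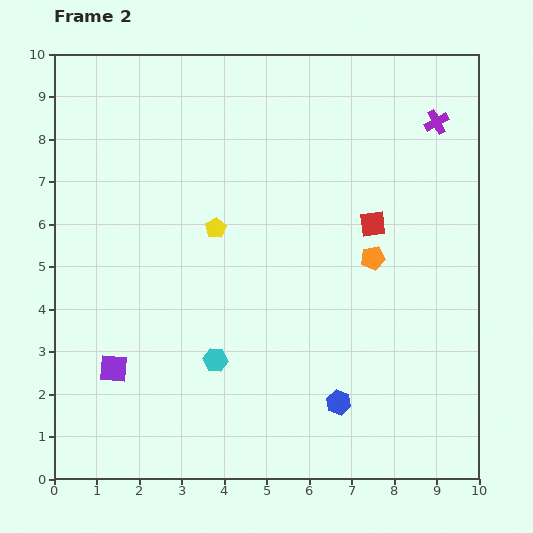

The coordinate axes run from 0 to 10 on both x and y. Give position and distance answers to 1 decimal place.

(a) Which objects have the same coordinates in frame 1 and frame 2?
the red square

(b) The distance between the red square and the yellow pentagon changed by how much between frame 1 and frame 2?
-1.7

Distance in frame 1: 5.4. Distance in frame 2: 3.7.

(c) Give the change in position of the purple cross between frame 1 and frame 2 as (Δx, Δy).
(3.7, -0.8)

The purple cross was at (5.3, 9.2) in frame 1 and (9.0, 8.4) in frame 2.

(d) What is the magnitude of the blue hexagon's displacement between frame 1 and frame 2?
0.8

The blue hexagon moved from (6.0, 2.1) to (6.7, 1.8), a distance of √(0.7² + 0.3²) ≈ 0.8.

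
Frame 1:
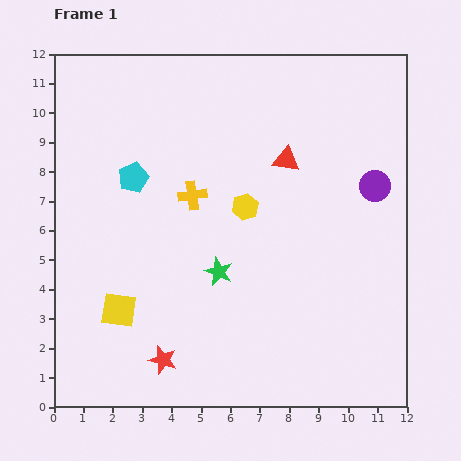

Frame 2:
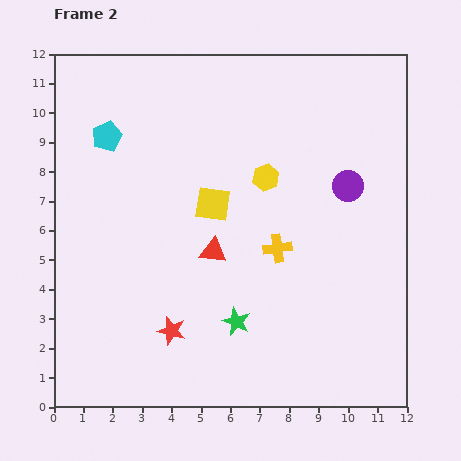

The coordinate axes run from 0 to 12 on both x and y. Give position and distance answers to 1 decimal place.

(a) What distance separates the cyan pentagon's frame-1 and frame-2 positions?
1.7

The cyan pentagon moved from (2.7, 7.8) to (1.8, 9.2), a distance of √(0.9² + 1.4²) ≈ 1.7.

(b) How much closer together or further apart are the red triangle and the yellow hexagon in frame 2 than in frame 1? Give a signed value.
+1.0

Distance in frame 1: 2.1. Distance in frame 2: 3.1.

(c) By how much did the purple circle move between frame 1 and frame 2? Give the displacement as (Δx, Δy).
(-0.9, 0.0)

The purple circle was at (10.9, 7.5) in frame 1 and (10.0, 7.5) in frame 2.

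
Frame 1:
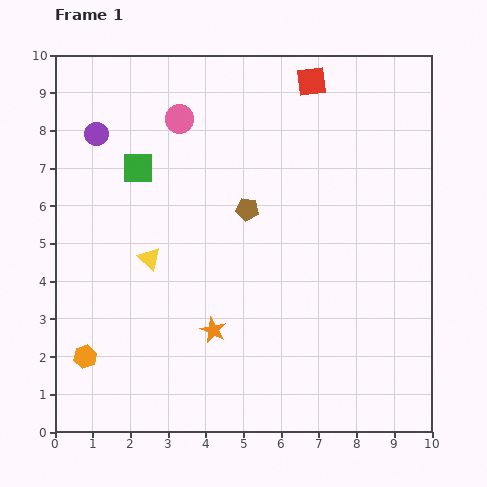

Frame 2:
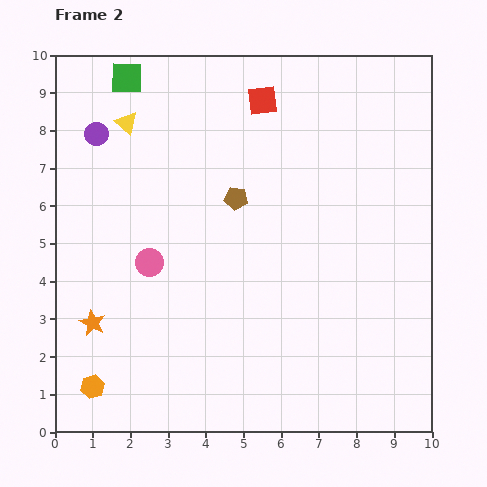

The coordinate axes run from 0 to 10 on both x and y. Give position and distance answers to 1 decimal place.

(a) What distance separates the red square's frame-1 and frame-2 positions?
1.4

The red square moved from (6.8, 9.3) to (5.5, 8.8), a distance of √(1.3² + 0.5²) ≈ 1.4.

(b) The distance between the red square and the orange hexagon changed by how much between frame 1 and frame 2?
-0.6

Distance in frame 1: 9.4. Distance in frame 2: 8.8.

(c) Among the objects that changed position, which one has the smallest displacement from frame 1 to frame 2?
the brown pentagon

(moved 0.4)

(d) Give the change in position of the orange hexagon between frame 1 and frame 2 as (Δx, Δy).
(0.2, -0.8)

The orange hexagon was at (0.8, 2.0) in frame 1 and (1.0, 1.2) in frame 2.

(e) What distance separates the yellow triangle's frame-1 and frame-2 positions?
3.6

The yellow triangle moved from (2.5, 4.6) to (1.9, 8.2), a distance of √(0.6² + 3.6²) ≈ 3.6.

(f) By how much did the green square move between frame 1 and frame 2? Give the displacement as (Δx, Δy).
(-0.3, 2.4)

The green square was at (2.2, 7.0) in frame 1 and (1.9, 9.4) in frame 2.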